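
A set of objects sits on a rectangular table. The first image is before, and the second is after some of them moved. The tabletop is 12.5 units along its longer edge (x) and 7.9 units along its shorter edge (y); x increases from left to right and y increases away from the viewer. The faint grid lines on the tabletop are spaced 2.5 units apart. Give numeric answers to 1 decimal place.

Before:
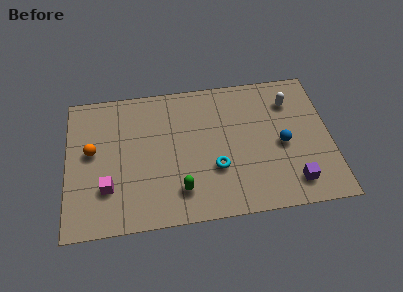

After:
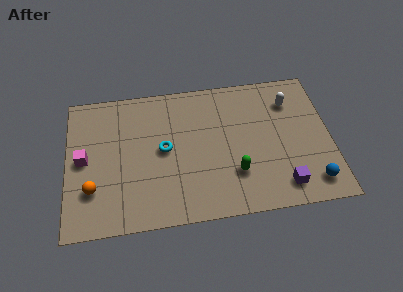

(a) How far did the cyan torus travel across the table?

2.8

From (7.0, 2.7) to (4.6, 4.1), the cyan torus covered √(2.4² + 1.4²) ≈ 2.8 units.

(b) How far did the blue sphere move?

2.6

From (10.2, 3.6) to (11.5, 1.3), the blue sphere covered √(1.3² + 2.3²) ≈ 2.6 units.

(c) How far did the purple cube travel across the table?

0.5

From (10.6, 1.4) to (10.1, 1.3), the purple cube covered √(0.5² + 0.1²) ≈ 0.5 units.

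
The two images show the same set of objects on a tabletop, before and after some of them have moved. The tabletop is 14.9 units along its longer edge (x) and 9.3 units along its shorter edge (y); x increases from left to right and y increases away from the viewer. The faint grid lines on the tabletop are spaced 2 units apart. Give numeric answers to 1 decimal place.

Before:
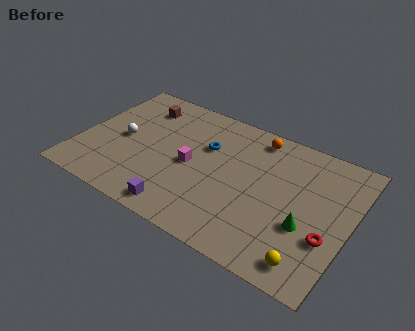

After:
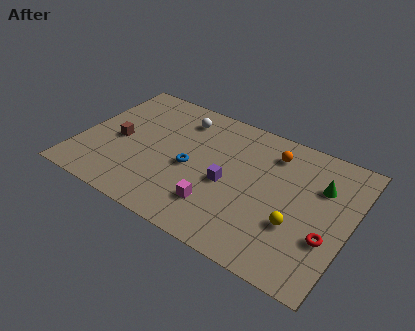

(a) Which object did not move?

the red torus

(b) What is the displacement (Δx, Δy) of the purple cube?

(2.1, 3.0)

From the two frames, the purple cube sits at roughly (6.2, 1.1) before and (8.3, 4.1) after.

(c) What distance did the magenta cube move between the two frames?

2.8

From (6.2, 4.4) to (8.0, 2.3), the magenta cube covered √(1.8² + 2.1²) ≈ 2.8 units.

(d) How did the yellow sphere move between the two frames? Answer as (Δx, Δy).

(-1.0, 1.9)

The yellow sphere started near (13.2, 1.3) and ended near (12.2, 3.2).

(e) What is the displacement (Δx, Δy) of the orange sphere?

(1.0, -0.7)

The orange sphere started near (9.3, 8.1) and ended near (10.3, 7.4).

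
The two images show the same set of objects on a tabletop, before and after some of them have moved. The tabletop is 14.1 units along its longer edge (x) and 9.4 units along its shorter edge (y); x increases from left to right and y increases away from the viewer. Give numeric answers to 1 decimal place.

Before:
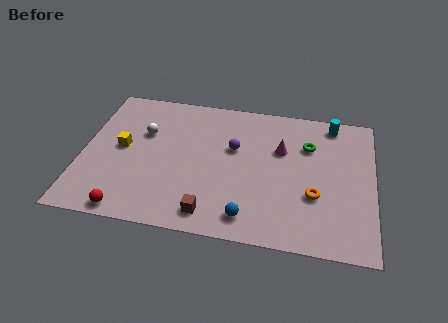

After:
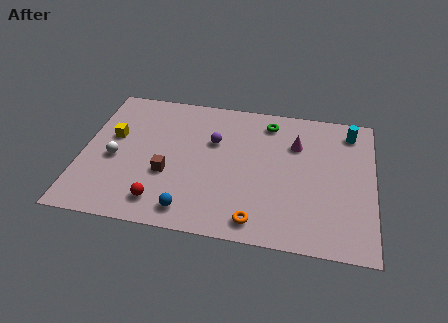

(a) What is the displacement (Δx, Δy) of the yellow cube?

(-0.5, 0.7)

The yellow cube was at about (1.9, 4.9) and moved to about (1.4, 5.6).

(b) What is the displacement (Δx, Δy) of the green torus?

(-2.0, 1.3)

The green torus was at about (10.9, 6.6) and moved to about (8.9, 7.9).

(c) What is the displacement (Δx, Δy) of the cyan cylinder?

(0.9, -0.4)

The cyan cylinder started near (12.0, 8.3) and ended near (12.9, 7.9).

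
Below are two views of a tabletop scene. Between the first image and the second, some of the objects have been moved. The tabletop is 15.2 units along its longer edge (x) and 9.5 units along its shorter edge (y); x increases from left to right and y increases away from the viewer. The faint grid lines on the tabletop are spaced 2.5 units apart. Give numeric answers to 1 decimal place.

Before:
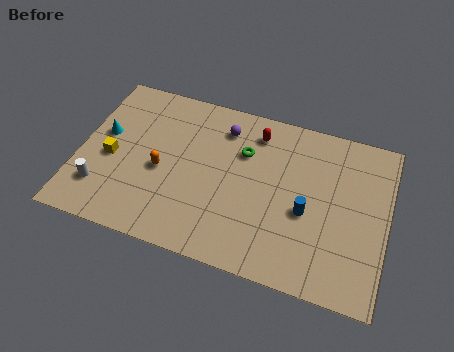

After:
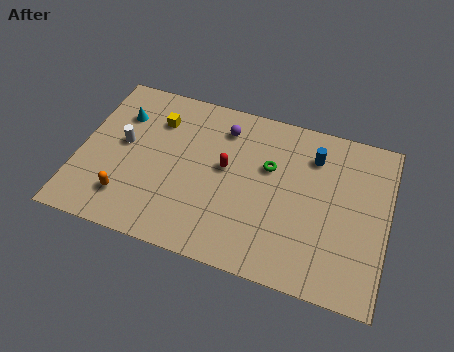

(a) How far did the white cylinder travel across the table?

3.0

The white cylinder was near (1.3, 2.3) before and (2.1, 5.2) after, so it travelled √(0.8² + 2.9²) ≈ 3.0 units.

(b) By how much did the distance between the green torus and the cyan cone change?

+0.6

The distance was about 7.0 in the first image and 7.6 in the second, so they moved 0.6 units further apart.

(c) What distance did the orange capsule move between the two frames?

2.6

The orange capsule moved from about (4.1, 4.2) to (2.6, 2.1), a distance of √(1.5² + 2.1²) ≈ 2.6.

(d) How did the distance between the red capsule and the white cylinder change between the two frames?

-4.0

Before: roughly 9.1 units apart; after: 5.1. That's 4.0 units closer together.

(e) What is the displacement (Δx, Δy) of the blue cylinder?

(0.1, 3.3)

From the two frames, the blue cylinder sits at roughly (11.3, 4.0) before and (11.4, 7.3) after.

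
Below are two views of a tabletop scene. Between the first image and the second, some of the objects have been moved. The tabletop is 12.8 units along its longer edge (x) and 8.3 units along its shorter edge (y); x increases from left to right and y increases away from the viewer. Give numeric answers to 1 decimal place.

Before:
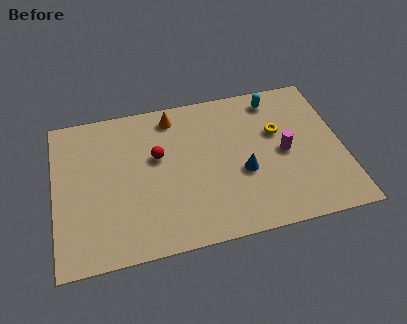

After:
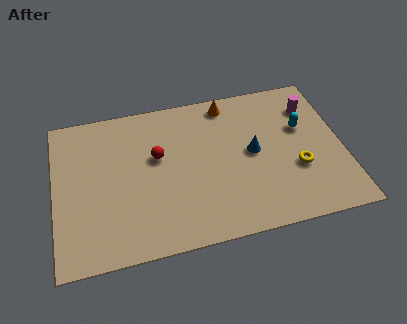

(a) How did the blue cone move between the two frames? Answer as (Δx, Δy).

(0.5, 1.0)

From the two frames, the blue cone sits at roughly (8.3, 3.3) before and (8.8, 4.3) after.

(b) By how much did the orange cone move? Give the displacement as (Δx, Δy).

(2.5, 0.2)

The orange cone started near (5.4, 7.1) and ended near (7.9, 7.3).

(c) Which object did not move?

the red sphere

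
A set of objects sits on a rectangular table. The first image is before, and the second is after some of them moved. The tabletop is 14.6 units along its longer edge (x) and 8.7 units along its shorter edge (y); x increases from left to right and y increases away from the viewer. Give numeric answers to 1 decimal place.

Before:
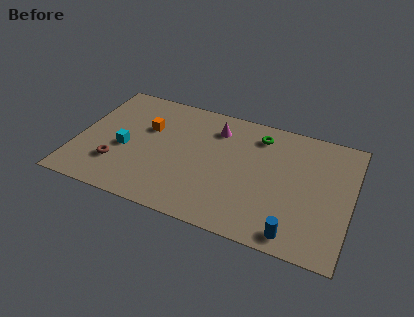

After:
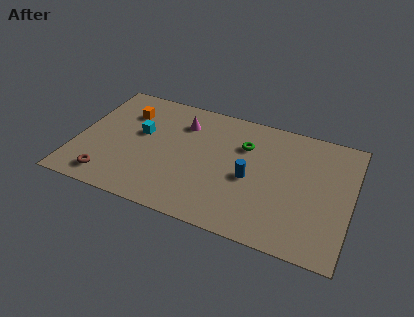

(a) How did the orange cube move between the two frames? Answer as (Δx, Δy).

(-1.2, 0.8)

The orange cube started near (3.6, 5.6) and ended near (2.4, 6.4).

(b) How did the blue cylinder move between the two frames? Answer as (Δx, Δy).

(-2.6, 2.9)

From the two frames, the blue cylinder sits at roughly (11.9, 1.0) before and (9.3, 3.9) after.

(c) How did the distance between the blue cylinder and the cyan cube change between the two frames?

-3.6

They were about 9.7 units apart before and 6.1 after — 3.6 units closer together.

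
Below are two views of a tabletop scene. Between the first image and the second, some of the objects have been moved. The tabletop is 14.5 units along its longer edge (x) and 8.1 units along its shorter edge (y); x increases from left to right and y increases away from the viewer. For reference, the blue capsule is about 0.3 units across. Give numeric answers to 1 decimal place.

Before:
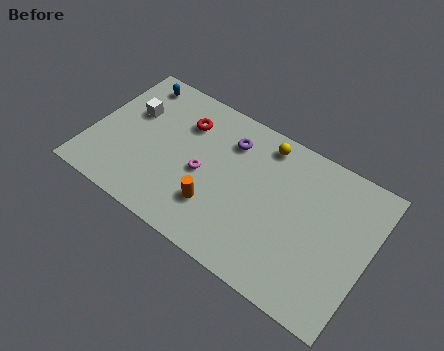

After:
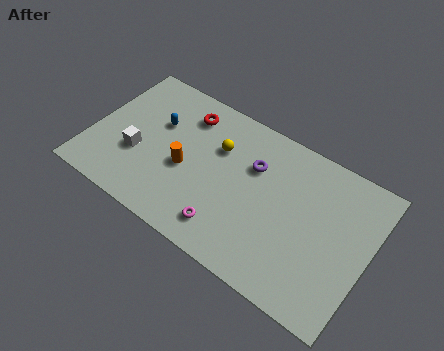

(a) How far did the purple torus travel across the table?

1.6

The purple torus was near (6.9, 6.2) before and (8.3, 5.5) after, so it travelled √(1.4² + 0.7²) ≈ 1.6 units.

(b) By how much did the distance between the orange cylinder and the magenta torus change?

+1.6

They were about 1.7 units apart before and 3.3 after — 1.6 units further apart.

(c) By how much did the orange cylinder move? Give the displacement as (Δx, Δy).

(-1.8, 1.2)

The orange cylinder started near (6.8, 2.3) and ended near (5.0, 3.5).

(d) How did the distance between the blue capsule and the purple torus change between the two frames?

-0.3

The distance was about 5.4 in the first image and 5.1 in the second, so they moved 0.3 units closer together.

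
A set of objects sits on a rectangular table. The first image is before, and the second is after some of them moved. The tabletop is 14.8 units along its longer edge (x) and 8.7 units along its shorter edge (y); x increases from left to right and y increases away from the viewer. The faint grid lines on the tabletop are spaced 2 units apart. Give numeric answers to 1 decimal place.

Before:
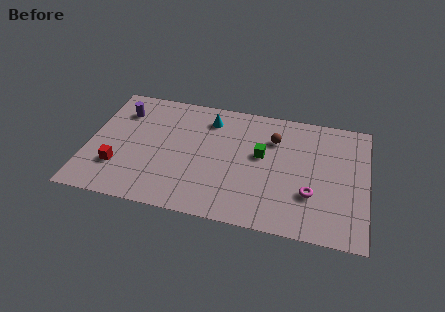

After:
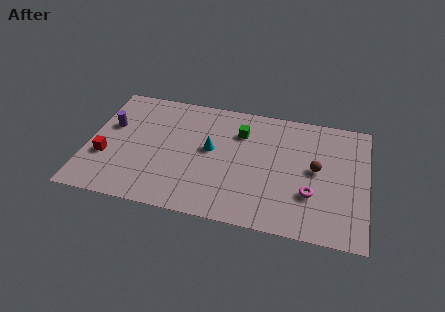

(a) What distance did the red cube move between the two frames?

0.9

The red cube moved from about (1.7, 2.5) to (1.0, 3.1), a distance of √(0.7² + 0.6²) ≈ 0.9.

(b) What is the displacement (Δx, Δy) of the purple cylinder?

(-0.5, -1.2)

The purple cylinder was at about (1.6, 6.6) and moved to about (1.1, 5.4).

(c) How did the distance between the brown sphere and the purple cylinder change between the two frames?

+2.8

The distance was about 8.2 in the first image and 11.0 in the second, so they moved 2.8 units further apart.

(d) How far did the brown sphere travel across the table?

2.9

From (9.8, 6.3) to (12.1, 4.6), the brown sphere covered √(2.3² + 1.7²) ≈ 2.9 units.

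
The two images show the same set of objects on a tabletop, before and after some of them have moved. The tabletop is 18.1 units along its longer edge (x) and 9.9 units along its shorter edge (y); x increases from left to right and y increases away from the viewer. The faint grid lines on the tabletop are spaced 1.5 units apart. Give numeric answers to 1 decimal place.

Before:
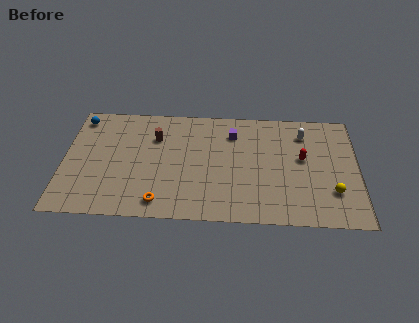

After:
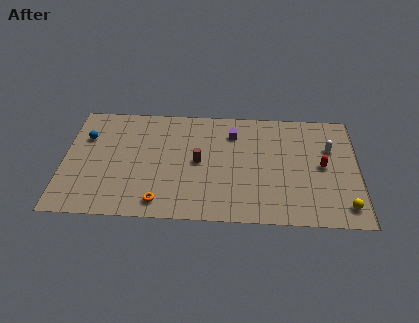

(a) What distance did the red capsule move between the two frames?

1.3

From (14.7, 5.6) to (15.9, 5.0), the red capsule covered √(1.2² + 0.6²) ≈ 1.3 units.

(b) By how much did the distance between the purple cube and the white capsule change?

+1.7

Before: roughly 4.4 units apart; after: 6.1. That's 1.7 units further apart.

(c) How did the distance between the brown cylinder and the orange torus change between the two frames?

-1.3

Before: roughly 5.6 units apart; after: 4.3. That's 1.3 units closer together.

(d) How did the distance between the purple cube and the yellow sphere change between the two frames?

+1.3

They were about 7.8 units apart before and 9.1 after — 1.3 units further apart.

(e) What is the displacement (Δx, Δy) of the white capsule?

(1.6, -1.2)

The white capsule was at about (14.8, 7.8) and moved to about (16.4, 6.6).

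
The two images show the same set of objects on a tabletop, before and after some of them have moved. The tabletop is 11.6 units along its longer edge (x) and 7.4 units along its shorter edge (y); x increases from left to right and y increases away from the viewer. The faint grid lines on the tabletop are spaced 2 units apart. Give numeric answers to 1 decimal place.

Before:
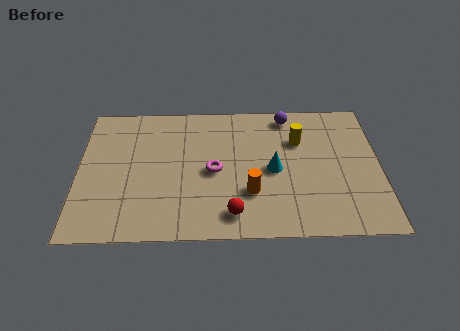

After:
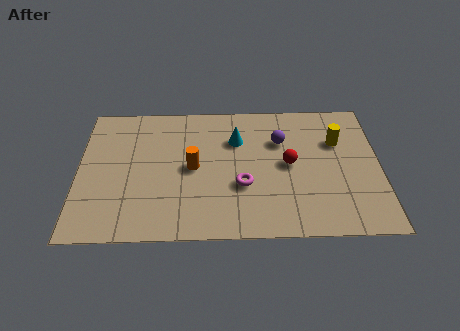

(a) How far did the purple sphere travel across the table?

1.4

From (8.1, 6.5) to (7.8, 5.1), the purple sphere covered √(0.3² + 1.4²) ≈ 1.4 units.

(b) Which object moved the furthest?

the red sphere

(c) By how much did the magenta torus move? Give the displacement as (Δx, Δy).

(1.1, -0.8)

The magenta torus started near (5.2, 3.5) and ended near (6.3, 2.7).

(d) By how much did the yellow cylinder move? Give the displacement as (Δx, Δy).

(1.5, -0.1)

From the two frames, the yellow cylinder sits at roughly (8.5, 5.1) before and (10.0, 5.0) after.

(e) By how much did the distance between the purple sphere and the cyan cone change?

-1.4

Before: roughly 3.1 units apart; after: 1.7. That's 1.4 units closer together.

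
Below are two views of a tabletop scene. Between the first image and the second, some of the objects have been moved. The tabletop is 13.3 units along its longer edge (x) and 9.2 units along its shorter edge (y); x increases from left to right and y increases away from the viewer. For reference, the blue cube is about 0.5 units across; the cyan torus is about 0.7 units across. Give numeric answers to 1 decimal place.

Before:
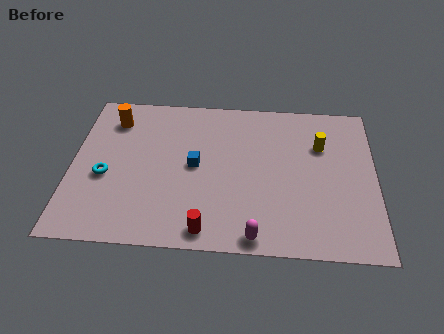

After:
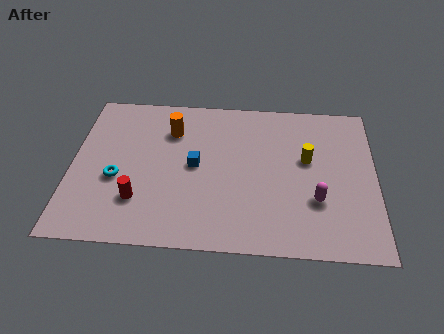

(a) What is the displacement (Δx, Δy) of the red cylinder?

(-3.0, 1.5)

From the two frames, the red cylinder sits at roughly (6.0, 1.0) before and (3.0, 2.5) after.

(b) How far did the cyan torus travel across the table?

0.5

From (1.5, 3.8) to (2.0, 3.7), the cyan torus covered √(0.5² + 0.1²) ≈ 0.5 units.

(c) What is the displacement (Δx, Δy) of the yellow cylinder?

(-0.6, -0.9)

The yellow cylinder started near (10.9, 6.3) and ended near (10.3, 5.4).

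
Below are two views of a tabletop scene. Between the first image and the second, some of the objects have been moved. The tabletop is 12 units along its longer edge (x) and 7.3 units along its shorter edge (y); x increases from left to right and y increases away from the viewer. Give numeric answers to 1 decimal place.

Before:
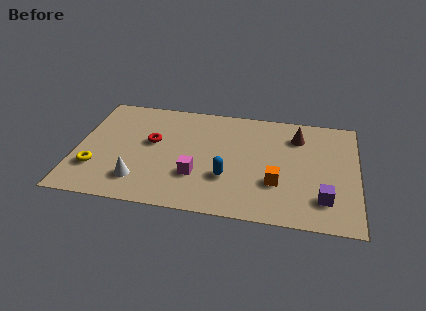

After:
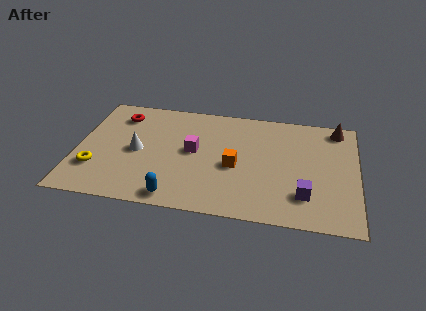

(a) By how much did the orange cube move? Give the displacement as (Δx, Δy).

(-1.8, 0.8)

The orange cube started near (8.6, 2.4) and ended near (6.8, 3.2).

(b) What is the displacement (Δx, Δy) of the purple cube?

(-0.8, 0.1)

The purple cube started near (10.6, 1.7) and ended near (9.8, 1.8).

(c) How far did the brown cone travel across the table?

1.9

The brown cone was near (9.4, 5.6) before and (11.1, 6.4) after, so it travelled √(1.7² + 0.8²) ≈ 1.9 units.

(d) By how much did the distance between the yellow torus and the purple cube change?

-0.8

Before: roughly 9.7 units apart; after: 8.9. That's 0.8 units closer together.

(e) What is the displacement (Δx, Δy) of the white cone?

(-0.2, 1.9)

The white cone was at about (2.8, 1.6) and moved to about (2.6, 3.5).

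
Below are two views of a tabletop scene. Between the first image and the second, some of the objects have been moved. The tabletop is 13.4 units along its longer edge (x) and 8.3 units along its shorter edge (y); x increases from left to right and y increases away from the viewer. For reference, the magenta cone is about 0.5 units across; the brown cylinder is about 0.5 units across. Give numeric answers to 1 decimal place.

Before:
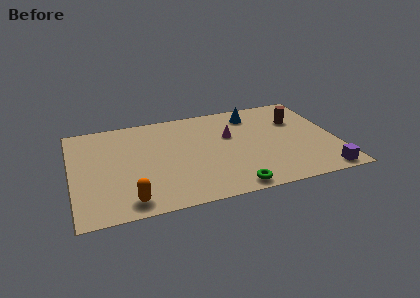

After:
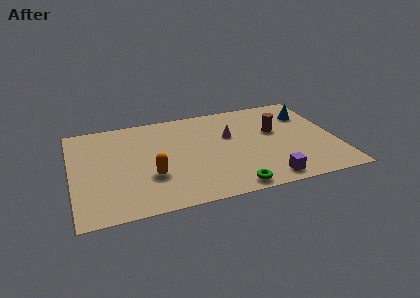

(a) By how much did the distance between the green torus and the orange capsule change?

-0.7

The distance was about 5.1 in the first image and 4.4 in the second, so they moved 0.7 units closer together.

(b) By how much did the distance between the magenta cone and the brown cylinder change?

-1.2

They were about 3.5 units apart before and 2.3 after — 1.2 units closer together.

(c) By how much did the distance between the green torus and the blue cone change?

+0.7

Before: roughly 6.2 units apart; after: 6.9. That's 0.7 units further apart.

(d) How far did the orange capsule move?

2.1

The orange capsule was near (2.7, 1.1) before and (3.9, 2.8) after, so it travelled √(1.2² + 1.7²) ≈ 2.1 units.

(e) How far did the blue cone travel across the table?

2.9

From (9.4, 6.8) to (12.2, 6.1), the blue cone covered √(2.8² + 0.7²) ≈ 2.9 units.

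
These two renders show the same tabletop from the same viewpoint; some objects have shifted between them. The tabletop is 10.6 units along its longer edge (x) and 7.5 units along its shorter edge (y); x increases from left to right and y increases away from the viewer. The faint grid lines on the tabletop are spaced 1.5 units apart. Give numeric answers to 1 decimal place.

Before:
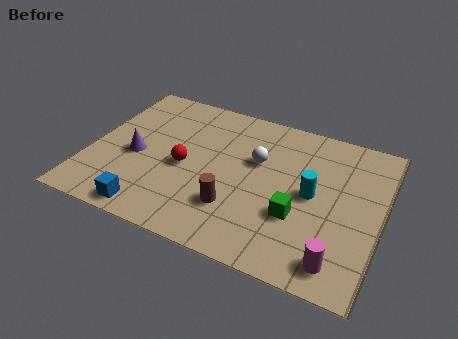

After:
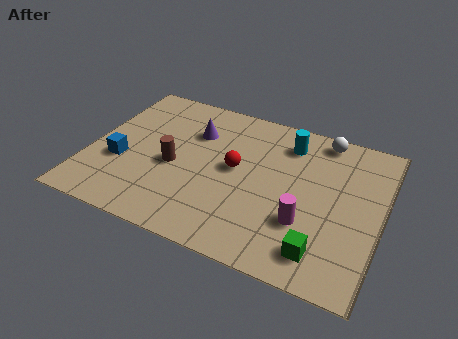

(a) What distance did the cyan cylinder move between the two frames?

2.5

The cyan cylinder moved from about (8.1, 3.8) to (7.0, 6.0), a distance of √(1.1² + 2.2²) ≈ 2.5.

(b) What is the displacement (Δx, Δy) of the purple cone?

(1.9, 2.0)

From the two frames, the purple cone sits at roughly (1.7, 3.3) before and (3.6, 5.3) after.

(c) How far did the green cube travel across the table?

1.6

The green cube moved from about (7.7, 2.6) to (8.7, 1.3), a distance of √(1.0² + 1.3²) ≈ 1.6.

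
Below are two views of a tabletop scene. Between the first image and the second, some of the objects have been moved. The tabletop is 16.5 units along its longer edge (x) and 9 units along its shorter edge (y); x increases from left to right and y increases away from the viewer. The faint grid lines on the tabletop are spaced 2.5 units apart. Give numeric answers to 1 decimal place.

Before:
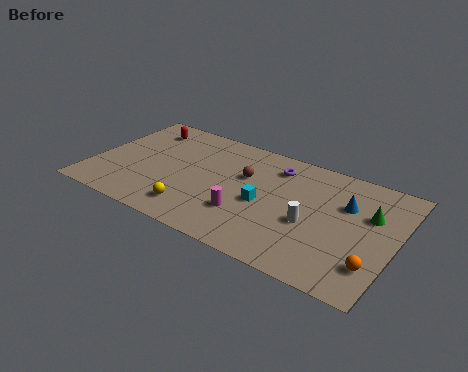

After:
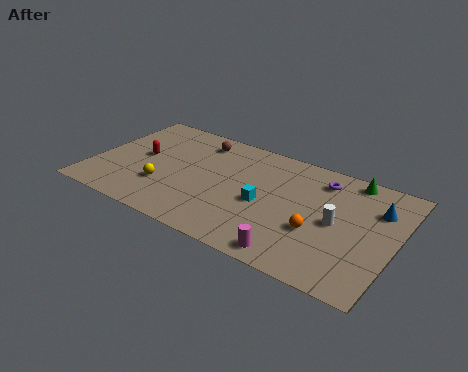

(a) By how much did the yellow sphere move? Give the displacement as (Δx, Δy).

(-1.9, 1.1)

The yellow sphere was at about (6.0, 1.7) and moved to about (4.1, 2.8).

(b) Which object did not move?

the cyan cube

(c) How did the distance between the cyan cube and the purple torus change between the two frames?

+1.1

Before: roughly 3.2 units apart; after: 4.3. That's 1.1 units further apart.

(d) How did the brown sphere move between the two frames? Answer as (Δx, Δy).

(-2.9, 1.8)

The brown sphere started near (8.2, 5.7) and ended near (5.3, 7.5).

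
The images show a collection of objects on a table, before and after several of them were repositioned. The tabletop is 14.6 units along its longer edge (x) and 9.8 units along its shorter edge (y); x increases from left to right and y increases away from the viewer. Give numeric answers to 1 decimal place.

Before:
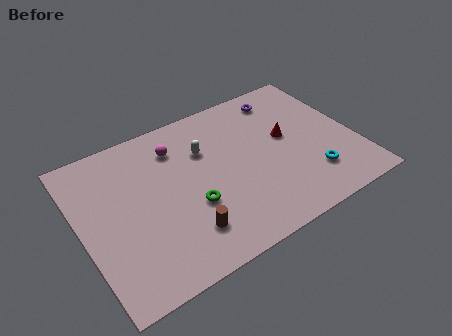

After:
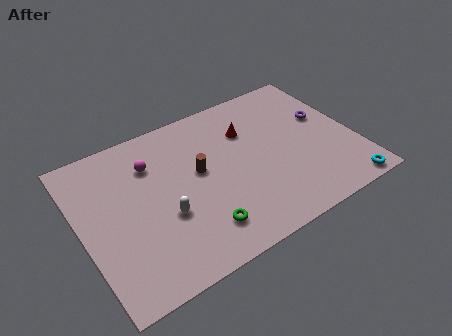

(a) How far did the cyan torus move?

2.2

The cyan torus moved from about (11.9, 2.4) to (13.4, 0.8), a distance of √(1.5² + 1.6²) ≈ 2.2.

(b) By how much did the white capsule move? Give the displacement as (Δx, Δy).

(-2.6, -3.0)

From the two frames, the white capsule sits at roughly (6.8, 6.7) before and (4.2, 3.7) after.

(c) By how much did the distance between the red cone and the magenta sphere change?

-0.9

The distance was about 6.1 in the first image and 5.2 in the second, so they moved 0.9 units closer together.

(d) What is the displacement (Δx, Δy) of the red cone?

(-1.9, 1.4)

The red cone started near (11.1, 5.5) and ended near (9.2, 6.9).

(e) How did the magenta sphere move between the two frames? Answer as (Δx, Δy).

(-1.4, -0.4)

The magenta sphere started near (5.4, 7.6) and ended near (4.0, 7.2).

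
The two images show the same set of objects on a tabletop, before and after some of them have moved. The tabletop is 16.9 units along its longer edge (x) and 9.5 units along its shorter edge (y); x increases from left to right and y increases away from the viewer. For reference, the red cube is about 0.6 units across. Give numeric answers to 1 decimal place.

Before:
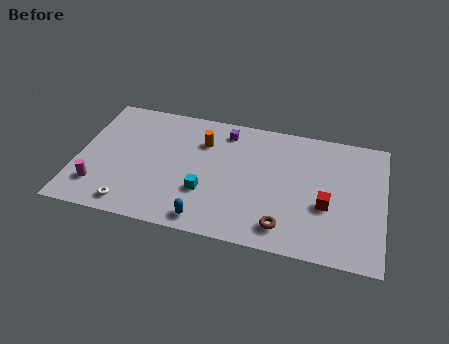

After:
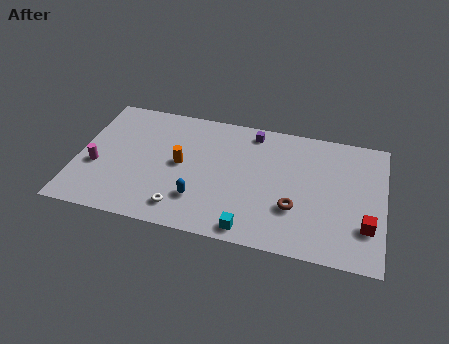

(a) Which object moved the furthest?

the cyan cube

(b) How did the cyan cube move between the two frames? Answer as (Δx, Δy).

(2.6, -2.1)

The cyan cube was at about (7.2, 3.1) and moved to about (9.8, 1.0).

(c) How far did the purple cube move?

1.5

The purple cube moved from about (8.0, 8.0) to (9.5, 8.3), a distance of √(1.5² + 0.3²) ≈ 1.5.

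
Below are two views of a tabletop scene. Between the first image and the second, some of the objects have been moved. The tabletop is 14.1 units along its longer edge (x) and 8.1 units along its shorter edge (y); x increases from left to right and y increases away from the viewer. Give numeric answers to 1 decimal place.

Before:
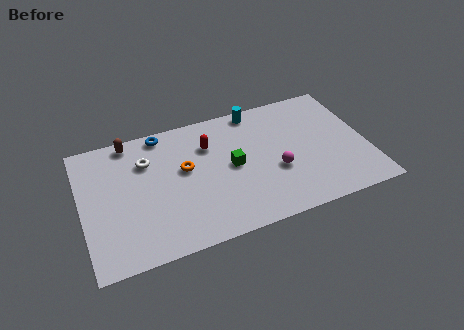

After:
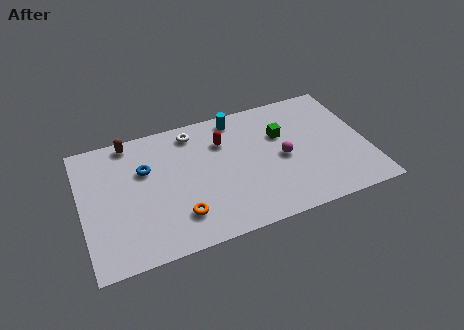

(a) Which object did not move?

the brown capsule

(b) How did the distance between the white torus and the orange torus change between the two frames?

+3.0

The distance was about 2.1 in the first image and 5.1 in the second, so they moved 3.0 units further apart.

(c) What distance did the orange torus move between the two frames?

2.8

From (5.1, 4.7) to (4.6, 1.9), the orange torus covered √(0.5² + 2.8²) ≈ 2.8 units.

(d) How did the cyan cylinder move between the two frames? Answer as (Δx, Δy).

(-1.0, -0.2)

The cyan cylinder was at about (8.9, 7.3) and moved to about (7.9, 7.1).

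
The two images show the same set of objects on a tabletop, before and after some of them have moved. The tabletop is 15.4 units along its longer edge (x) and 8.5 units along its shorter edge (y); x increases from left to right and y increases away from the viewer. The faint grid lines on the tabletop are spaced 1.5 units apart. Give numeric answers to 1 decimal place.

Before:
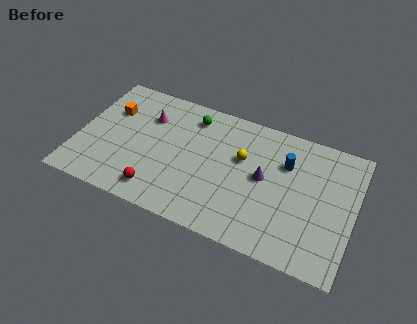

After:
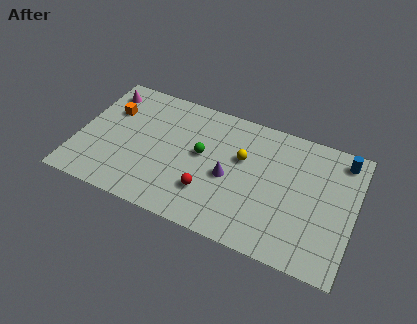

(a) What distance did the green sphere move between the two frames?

2.4

From (6.1, 7.0) to (6.9, 4.7), the green sphere covered √(0.8² + 2.3²) ≈ 2.4 units.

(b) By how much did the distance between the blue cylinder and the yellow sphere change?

+3.3

Before: roughly 2.5 units apart; after: 5.8. That's 3.3 units further apart.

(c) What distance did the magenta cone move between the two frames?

2.8

From (3.7, 6.1) to (1.1, 7.0), the magenta cone covered √(2.6² + 0.9²) ≈ 2.8 units.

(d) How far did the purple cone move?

2.0

From (10.4, 4.5) to (8.5, 3.8), the purple cone covered √(1.9² + 0.7²) ≈ 2.0 units.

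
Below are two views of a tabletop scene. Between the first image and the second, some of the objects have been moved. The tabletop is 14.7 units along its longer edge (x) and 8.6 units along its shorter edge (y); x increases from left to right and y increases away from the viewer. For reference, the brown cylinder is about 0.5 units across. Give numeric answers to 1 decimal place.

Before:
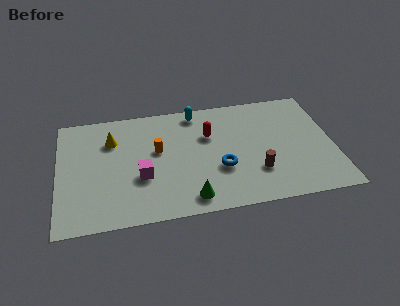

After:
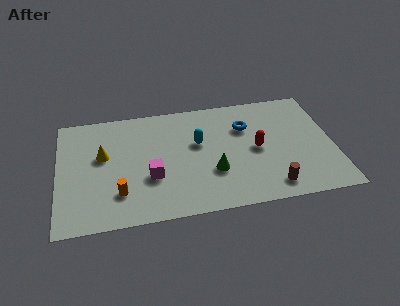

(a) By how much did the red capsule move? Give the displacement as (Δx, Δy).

(2.5, -1.5)

The red capsule started near (8.1, 5.7) and ended near (10.6, 4.2).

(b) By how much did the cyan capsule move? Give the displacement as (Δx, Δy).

(0.0, -2.4)

The cyan capsule started near (7.5, 7.6) and ended near (7.5, 5.2).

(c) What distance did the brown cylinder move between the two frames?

1.4

From (10.5, 2.5) to (11.2, 1.3), the brown cylinder covered √(0.7² + 1.2²) ≈ 1.4 units.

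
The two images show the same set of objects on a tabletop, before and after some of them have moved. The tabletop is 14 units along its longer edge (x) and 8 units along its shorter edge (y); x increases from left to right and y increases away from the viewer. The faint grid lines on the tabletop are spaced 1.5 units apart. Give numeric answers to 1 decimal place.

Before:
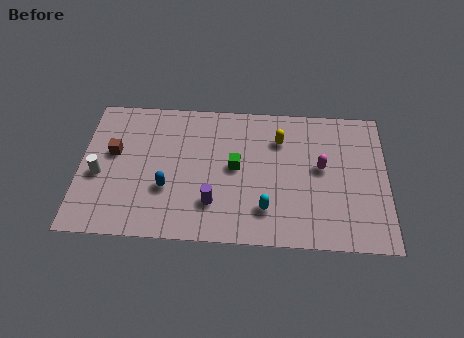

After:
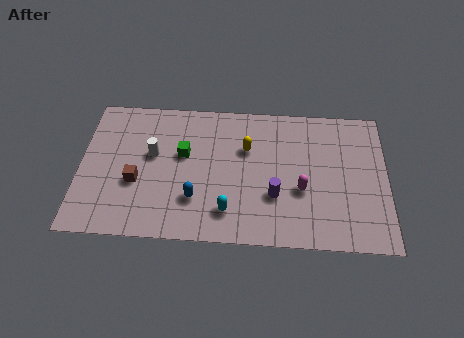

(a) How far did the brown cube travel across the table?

1.9

The brown cube was near (1.5, 4.7) before and (2.6, 3.1) after, so it travelled √(1.1² + 1.6²) ≈ 1.9 units.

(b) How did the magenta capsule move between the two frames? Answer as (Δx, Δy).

(-0.9, -1.3)

The magenta capsule started near (11.0, 4.4) and ended near (10.1, 3.1).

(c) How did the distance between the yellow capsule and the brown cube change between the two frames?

-2.2

The distance was about 7.7 in the first image and 5.5 in the second, so they moved 2.2 units closer together.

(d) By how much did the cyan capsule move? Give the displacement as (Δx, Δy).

(-1.7, -0.2)

From the two frames, the cyan capsule sits at roughly (8.5, 1.9) before and (6.8, 1.7) after.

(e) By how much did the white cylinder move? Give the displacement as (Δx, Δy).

(2.4, 1.3)

From the two frames, the white cylinder sits at roughly (0.9, 3.4) before and (3.3, 4.7) after.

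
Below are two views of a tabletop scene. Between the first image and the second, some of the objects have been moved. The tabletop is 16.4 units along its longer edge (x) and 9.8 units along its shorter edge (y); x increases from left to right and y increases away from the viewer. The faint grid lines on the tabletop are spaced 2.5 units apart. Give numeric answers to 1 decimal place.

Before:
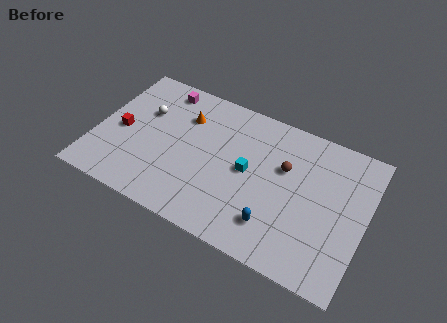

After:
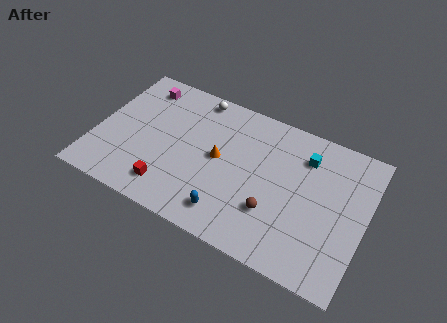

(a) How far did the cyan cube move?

4.1

From (9.3, 5.0) to (12.5, 7.5), the cyan cube covered √(3.2² + 2.5²) ≈ 4.1 units.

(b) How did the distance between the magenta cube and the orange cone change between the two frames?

+4.0

They were about 2.1 units apart before and 6.1 after — 4.0 units further apart.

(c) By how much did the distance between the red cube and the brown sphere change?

-3.7

The distance was about 10.0 in the first image and 6.3 in the second, so they moved 3.7 units closer together.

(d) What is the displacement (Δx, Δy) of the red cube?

(3.4, -2.7)

The red cube was at about (1.5, 4.5) and moved to about (4.9, 1.8).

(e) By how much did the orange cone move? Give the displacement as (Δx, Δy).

(2.4, -2.0)

The orange cone was at about (5.1, 7.1) and moved to about (7.5, 5.1).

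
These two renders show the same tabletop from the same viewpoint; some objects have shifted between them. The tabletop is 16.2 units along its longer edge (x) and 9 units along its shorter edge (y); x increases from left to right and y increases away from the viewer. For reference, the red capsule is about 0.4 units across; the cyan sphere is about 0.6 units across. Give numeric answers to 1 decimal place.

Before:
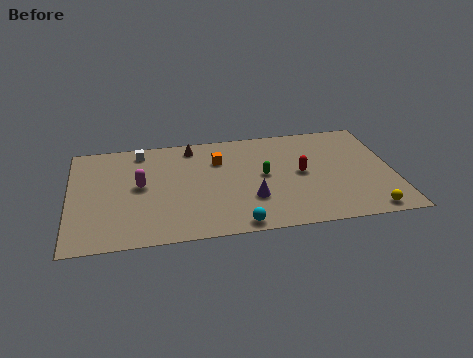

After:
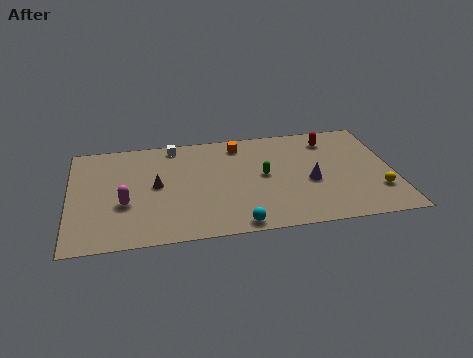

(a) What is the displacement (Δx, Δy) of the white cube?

(1.7, 0.2)

From the two frames, the white cube sits at roughly (3.6, 7.8) before and (5.3, 8.0) after.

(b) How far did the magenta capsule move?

1.6

The magenta capsule was near (3.5, 4.8) before and (2.7, 3.4) after, so it travelled √(0.8² + 1.4²) ≈ 1.6 units.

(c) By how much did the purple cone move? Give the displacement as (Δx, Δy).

(3.0, 1.0)

From the two frames, the purple cone sits at roughly (9.0, 2.8) before and (12.0, 3.8) after.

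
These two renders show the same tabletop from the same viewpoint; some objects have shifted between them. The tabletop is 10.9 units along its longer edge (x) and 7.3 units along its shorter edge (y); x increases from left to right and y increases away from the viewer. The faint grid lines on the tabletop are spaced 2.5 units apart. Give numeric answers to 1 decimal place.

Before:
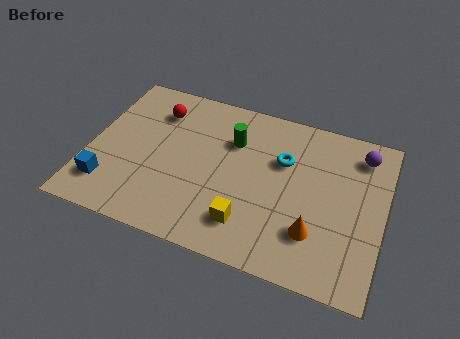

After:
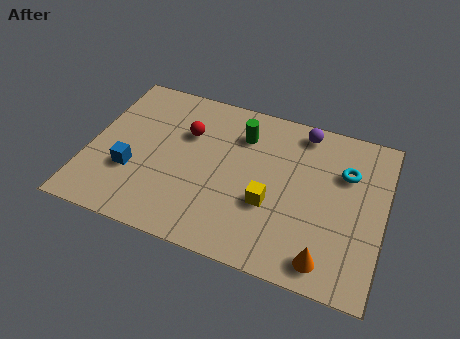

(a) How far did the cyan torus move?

2.3

The cyan torus was near (7.1, 4.8) before and (9.4, 5.0) after, so it travelled √(2.3² + 0.2²) ≈ 2.3 units.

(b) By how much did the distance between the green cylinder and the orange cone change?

+1.2

The distance was about 4.5 in the first image and 5.7 in the second, so they moved 1.2 units further apart.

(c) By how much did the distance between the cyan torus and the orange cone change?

+0.9

Before: roughly 3.1 units apart; after: 4.0. That's 0.9 units further apart.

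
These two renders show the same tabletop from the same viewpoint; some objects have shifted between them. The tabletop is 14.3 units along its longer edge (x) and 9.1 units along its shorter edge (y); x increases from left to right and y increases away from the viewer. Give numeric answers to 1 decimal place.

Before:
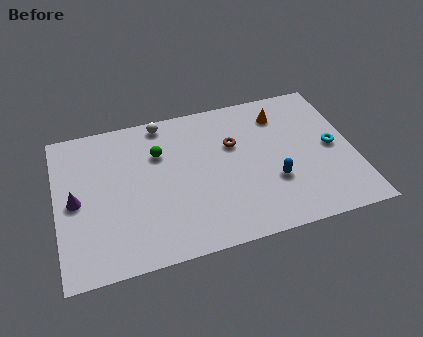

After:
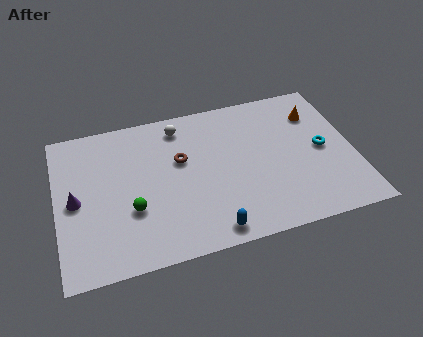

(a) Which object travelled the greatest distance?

the blue capsule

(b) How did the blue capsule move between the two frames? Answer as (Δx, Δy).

(-3.2, -2.1)

The blue capsule started near (10.3, 3.1) and ended near (7.1, 1.0).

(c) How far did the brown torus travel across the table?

2.6

The brown torus was near (8.6, 5.9) before and (6.0, 5.6) after, so it travelled √(2.6² + 0.3²) ≈ 2.6 units.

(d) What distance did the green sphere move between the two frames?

3.4

From (5.0, 6.3) to (3.5, 3.2), the green sphere covered √(1.5² + 3.1²) ≈ 3.4 units.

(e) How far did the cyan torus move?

0.5

The cyan torus moved from about (13.3, 4.5) to (12.8, 4.5), a distance of √(0.5² + 0.0²) ≈ 0.5.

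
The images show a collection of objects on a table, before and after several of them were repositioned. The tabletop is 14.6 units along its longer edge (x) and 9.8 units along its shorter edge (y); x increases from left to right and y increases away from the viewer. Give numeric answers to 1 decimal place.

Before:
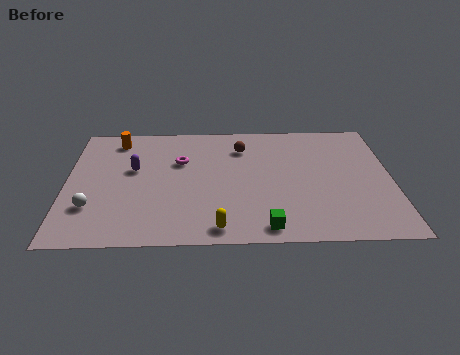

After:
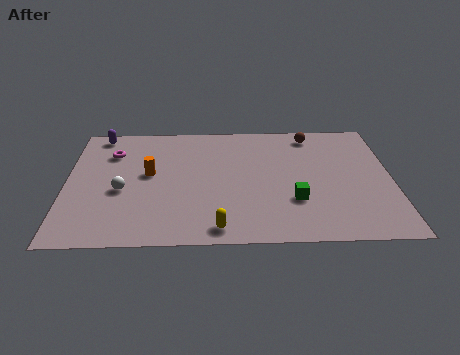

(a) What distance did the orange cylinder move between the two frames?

3.3

From (2.2, 8.3) to (3.7, 5.4), the orange cylinder covered √(1.5² + 2.9²) ≈ 3.3 units.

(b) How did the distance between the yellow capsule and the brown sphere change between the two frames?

+2.1

Before: roughly 6.5 units apart; after: 8.6. That's 2.1 units further apart.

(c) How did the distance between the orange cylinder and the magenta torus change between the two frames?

-1.0

Before: roughly 3.5 units apart; after: 2.5. That's 1.0 units closer together.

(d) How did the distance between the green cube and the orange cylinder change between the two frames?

-2.9

Before: roughly 9.8 units apart; after: 6.9. That's 2.9 units closer together.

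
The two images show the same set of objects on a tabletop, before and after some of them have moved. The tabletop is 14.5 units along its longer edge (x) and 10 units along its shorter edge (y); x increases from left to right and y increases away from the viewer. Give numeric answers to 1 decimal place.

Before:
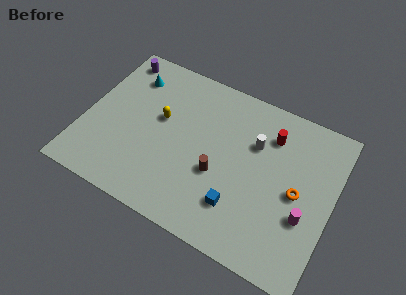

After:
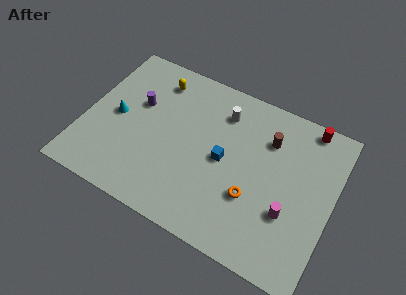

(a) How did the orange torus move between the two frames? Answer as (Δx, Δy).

(-2.4, -1.4)

From the two frames, the orange torus sits at roughly (12.5, 4.8) before and (10.1, 3.4) after.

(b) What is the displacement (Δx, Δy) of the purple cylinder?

(1.7, -2.5)

The purple cylinder was at about (1.2, 8.7) and moved to about (2.9, 6.2).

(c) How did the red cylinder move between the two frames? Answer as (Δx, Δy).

(2.0, 1.5)

The red cylinder was at about (10.6, 7.6) and moved to about (12.6, 9.1).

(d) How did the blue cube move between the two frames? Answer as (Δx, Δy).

(-1.2, 2.4)

The blue cube was at about (9.4, 2.5) and moved to about (8.2, 4.9).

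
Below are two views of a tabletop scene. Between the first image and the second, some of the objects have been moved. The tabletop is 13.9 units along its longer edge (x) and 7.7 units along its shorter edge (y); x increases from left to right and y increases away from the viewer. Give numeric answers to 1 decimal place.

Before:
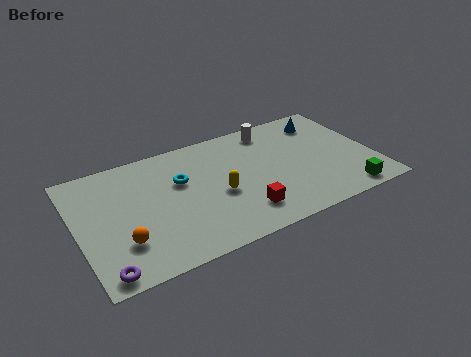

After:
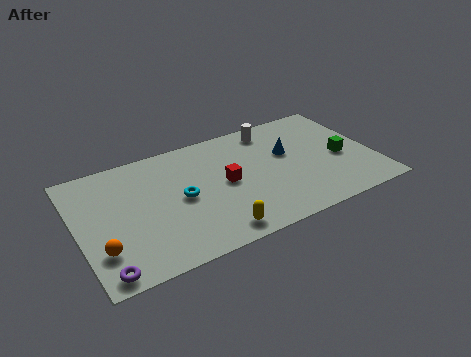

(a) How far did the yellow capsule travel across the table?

2.4

The yellow capsule was near (6.5, 3.3) before and (6.0, 1.0) after, so it travelled √(0.5² + 2.3²) ≈ 2.4 units.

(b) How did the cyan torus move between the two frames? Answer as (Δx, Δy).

(-0.1, -1.1)

The cyan torus started near (4.9, 4.9) and ended near (4.8, 3.8).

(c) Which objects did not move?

the white cylinder and the purple torus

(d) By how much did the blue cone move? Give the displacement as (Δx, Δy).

(-2.0, -1.5)

The blue cone was at about (12.0, 6.2) and moved to about (10.0, 4.7).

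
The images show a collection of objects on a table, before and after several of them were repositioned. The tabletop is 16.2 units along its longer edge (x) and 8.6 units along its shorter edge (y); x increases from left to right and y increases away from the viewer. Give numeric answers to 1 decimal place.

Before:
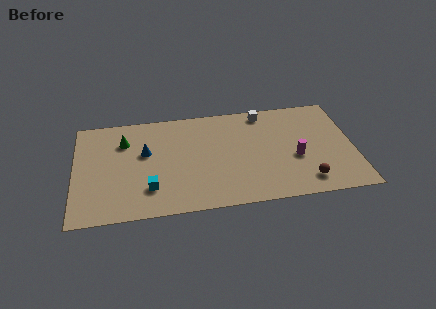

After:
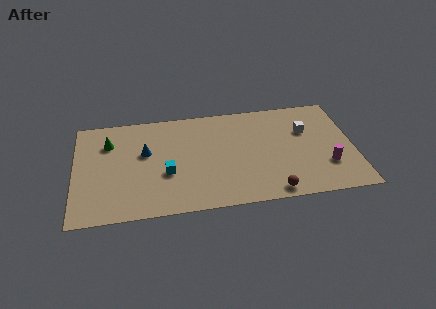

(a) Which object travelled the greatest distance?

the white cube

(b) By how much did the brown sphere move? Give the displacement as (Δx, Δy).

(-2.0, -0.6)

The brown sphere was at about (13.3, 1.5) and moved to about (11.3, 0.9).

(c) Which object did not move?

the blue cone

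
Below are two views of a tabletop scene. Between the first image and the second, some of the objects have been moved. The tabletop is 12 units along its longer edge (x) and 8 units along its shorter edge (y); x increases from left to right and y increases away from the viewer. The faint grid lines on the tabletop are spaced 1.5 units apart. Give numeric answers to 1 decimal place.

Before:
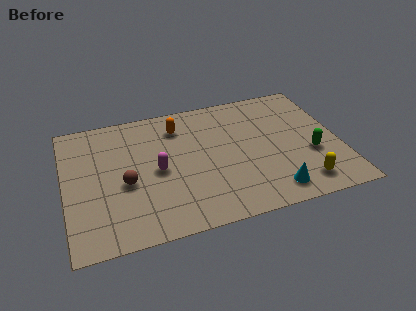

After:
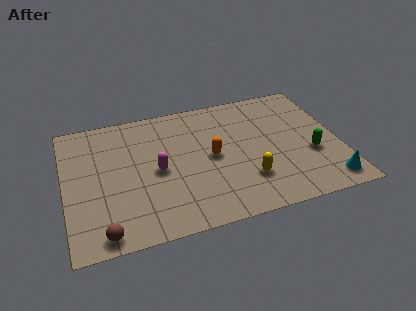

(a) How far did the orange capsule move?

2.6

The orange capsule moved from about (5.1, 6.3) to (6.4, 4.0), a distance of √(1.3² + 2.3²) ≈ 2.6.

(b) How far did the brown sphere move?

2.8

The brown sphere was near (2.6, 3.4) before and (1.5, 0.8) after, so it travelled √(1.1² + 2.6²) ≈ 2.8 units.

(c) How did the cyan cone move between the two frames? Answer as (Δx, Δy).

(2.4, -0.1)

From the two frames, the cyan cone sits at roughly (8.8, 1.2) before and (11.2, 1.1) after.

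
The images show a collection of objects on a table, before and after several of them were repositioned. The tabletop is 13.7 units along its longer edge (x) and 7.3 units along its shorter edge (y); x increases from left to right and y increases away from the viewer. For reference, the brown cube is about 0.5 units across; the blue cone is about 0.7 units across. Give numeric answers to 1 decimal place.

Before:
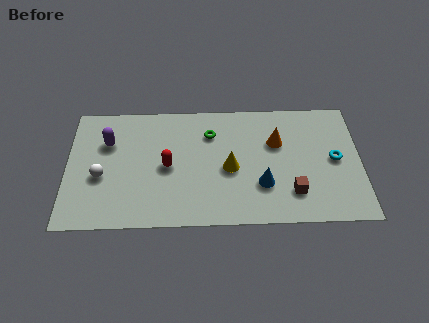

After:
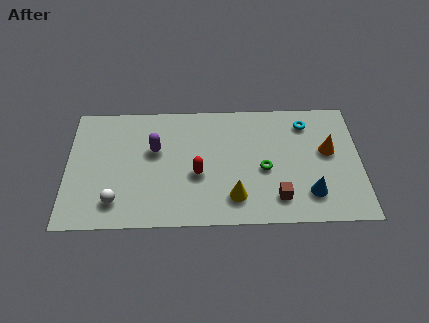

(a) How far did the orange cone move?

2.5

The orange cone moved from about (9.8, 4.8) to (12.2, 4.2), a distance of √(2.4² + 0.6²) ≈ 2.5.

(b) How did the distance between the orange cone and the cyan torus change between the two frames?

-0.9

They were about 2.9 units apart before and 2.0 after — 0.9 units closer together.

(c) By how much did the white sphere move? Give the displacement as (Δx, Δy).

(0.7, -1.5)

From the two frames, the white sphere sits at roughly (1.6, 3.0) before and (2.3, 1.5) after.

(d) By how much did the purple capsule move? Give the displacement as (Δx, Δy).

(2.2, -0.5)

The purple capsule was at about (1.9, 5.0) and moved to about (4.1, 4.5).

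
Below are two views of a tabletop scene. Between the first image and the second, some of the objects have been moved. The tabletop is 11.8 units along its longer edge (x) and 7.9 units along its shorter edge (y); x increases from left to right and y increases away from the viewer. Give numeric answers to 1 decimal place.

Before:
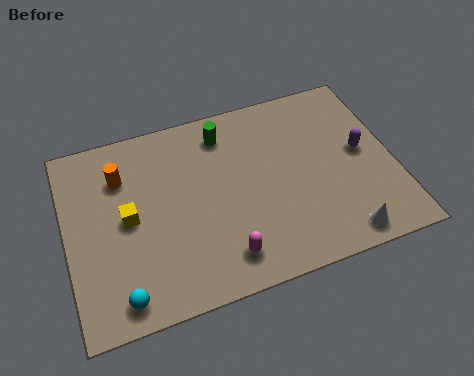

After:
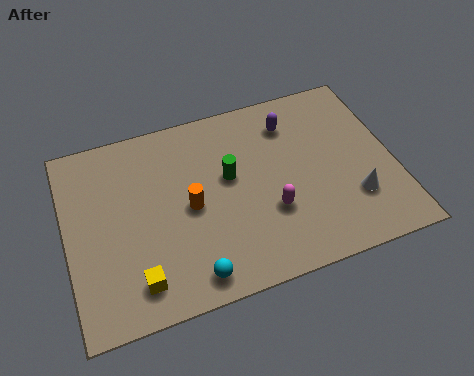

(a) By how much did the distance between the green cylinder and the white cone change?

-1.8

The distance was about 6.7 in the first image and 4.9 in the second, so they moved 1.8 units closer together.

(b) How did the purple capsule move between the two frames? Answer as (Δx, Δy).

(-2.4, 2.0)

The purple capsule started near (10.7, 4.2) and ended near (8.3, 6.2).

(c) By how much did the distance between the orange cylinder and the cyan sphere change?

-2.0

They were about 4.8 units apart before and 2.8 after — 2.0 units closer together.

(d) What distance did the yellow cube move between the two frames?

2.6

The yellow cube was near (2.2, 4.0) before and (2.3, 1.4) after, so it travelled √(0.1² + 2.6²) ≈ 2.6 units.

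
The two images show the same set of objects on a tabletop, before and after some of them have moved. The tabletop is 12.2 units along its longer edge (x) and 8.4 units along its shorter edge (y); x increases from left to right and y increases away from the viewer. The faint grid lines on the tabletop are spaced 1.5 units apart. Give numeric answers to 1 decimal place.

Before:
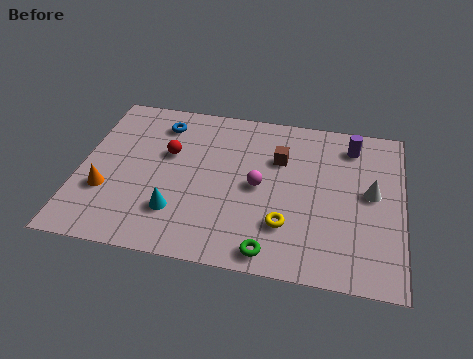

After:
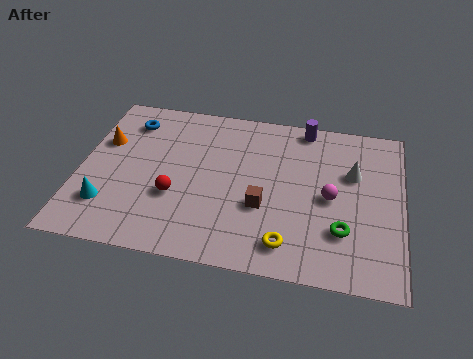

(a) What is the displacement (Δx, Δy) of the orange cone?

(-0.3, 2.6)

The orange cone started near (1.1, 2.8) and ended near (0.8, 5.4).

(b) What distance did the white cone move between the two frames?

1.1

The white cone moved from about (11.0, 4.5) to (10.3, 5.4), a distance of √(0.7² + 0.9²) ≈ 1.1.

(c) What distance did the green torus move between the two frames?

3.0

The green torus was near (7.4, 0.9) before and (10.0, 2.4) after, so it travelled √(2.6² + 1.5²) ≈ 3.0 units.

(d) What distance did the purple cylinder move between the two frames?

1.9

The purple cylinder moved from about (10.2, 6.9) to (8.4, 7.6), a distance of √(1.8² + 0.7²) ≈ 1.9.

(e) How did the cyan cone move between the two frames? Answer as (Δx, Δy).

(-2.6, -0.1)

The cyan cone started near (3.8, 2.2) and ended near (1.2, 2.1).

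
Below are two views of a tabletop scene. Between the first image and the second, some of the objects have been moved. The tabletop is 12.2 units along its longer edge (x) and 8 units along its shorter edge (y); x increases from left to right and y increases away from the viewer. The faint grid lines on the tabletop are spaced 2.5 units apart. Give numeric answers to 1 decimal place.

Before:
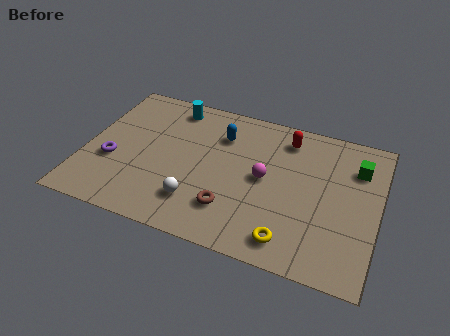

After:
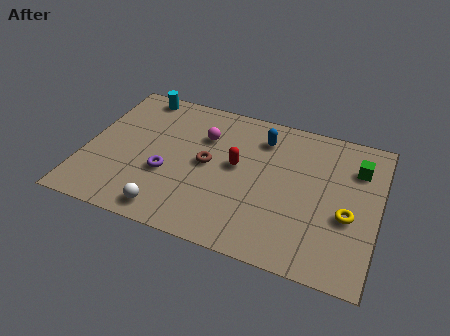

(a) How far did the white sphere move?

1.4

The white sphere moved from about (4.9, 1.9) to (3.8, 1.0), a distance of √(1.1² + 0.9²) ≈ 1.4.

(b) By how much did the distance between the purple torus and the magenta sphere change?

-3.5

Before: roughly 6.4 units apart; after: 2.9. That's 3.5 units closer together.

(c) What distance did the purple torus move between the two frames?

2.3

The purple torus was near (1.2, 3.0) before and (3.5, 3.0) after, so it travelled √(2.3² + 0.0²) ≈ 2.3 units.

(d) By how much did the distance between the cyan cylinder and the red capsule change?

+0.4

They were about 4.9 units apart before and 5.3 after — 0.4 units further apart.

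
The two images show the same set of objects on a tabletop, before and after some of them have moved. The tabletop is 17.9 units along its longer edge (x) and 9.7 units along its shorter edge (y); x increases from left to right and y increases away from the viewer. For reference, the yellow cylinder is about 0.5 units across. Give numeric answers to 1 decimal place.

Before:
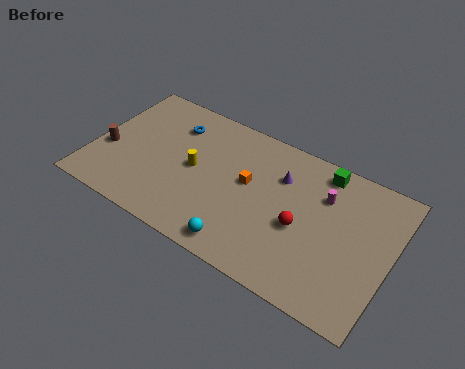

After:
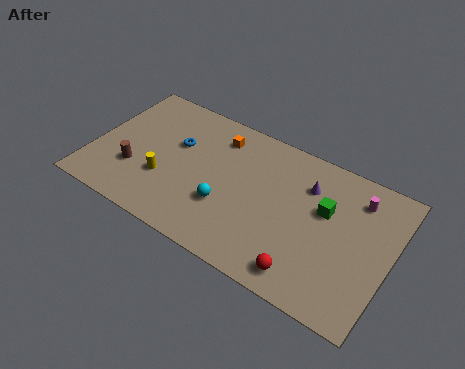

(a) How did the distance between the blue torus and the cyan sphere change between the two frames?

-3.6

The distance was about 8.1 in the first image and 4.5 in the second, so they moved 3.6 units closer together.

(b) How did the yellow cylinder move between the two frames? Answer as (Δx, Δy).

(-1.6, -1.6)

The yellow cylinder was at about (6.1, 4.9) and moved to about (4.5, 3.3).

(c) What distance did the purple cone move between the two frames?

1.6

The purple cone was near (11.1, 6.9) before and (12.7, 7.1) after, so it travelled √(1.6² + 0.2²) ≈ 1.6 units.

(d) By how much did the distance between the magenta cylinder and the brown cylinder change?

+0.5

The distance was about 13.2 in the first image and 13.7 in the second, so they moved 0.5 units further apart.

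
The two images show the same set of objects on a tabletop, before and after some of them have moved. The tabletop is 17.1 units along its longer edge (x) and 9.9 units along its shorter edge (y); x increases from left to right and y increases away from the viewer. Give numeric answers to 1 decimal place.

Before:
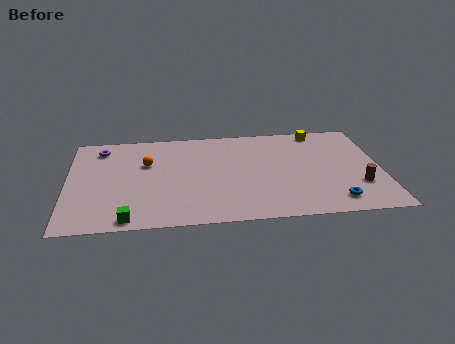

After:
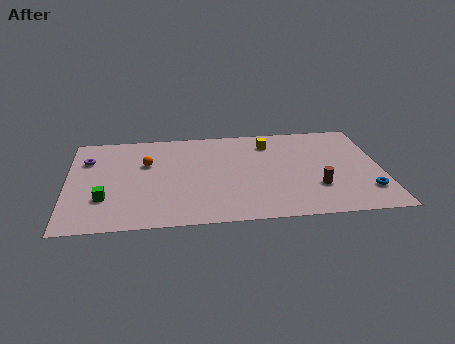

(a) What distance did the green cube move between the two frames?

2.5

The green cube moved from about (3.3, 0.9) to (2.0, 3.0), a distance of √(1.3² + 2.1²) ≈ 2.5.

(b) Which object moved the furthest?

the yellow cube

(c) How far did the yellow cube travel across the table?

3.0

From (13.9, 8.9) to (11.1, 7.9), the yellow cube covered √(2.8² + 1.0²) ≈ 3.0 units.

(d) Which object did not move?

the orange sphere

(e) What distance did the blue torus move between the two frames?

2.0

The blue torus was near (14.4, 1.6) before and (16.2, 2.4) after, so it travelled √(1.8² + 0.8²) ≈ 2.0 units.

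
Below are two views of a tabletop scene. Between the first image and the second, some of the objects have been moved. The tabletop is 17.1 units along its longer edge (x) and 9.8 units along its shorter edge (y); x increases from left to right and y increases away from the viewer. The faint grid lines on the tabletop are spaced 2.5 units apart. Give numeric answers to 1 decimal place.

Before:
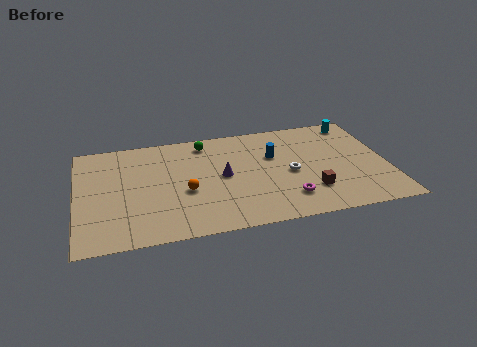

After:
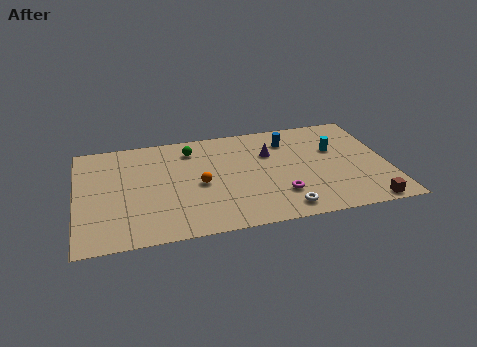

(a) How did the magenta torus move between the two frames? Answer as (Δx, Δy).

(-0.4, 0.4)

The magenta torus was at about (11.4, 2.2) and moved to about (11.0, 2.6).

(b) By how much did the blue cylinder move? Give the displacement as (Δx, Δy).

(0.9, 1.3)

The blue cylinder was at about (10.9, 6.3) and moved to about (11.8, 7.6).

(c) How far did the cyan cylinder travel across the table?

2.8

From (15.7, 8.6) to (14.3, 6.2), the cyan cylinder covered √(1.4² + 2.4²) ≈ 2.8 units.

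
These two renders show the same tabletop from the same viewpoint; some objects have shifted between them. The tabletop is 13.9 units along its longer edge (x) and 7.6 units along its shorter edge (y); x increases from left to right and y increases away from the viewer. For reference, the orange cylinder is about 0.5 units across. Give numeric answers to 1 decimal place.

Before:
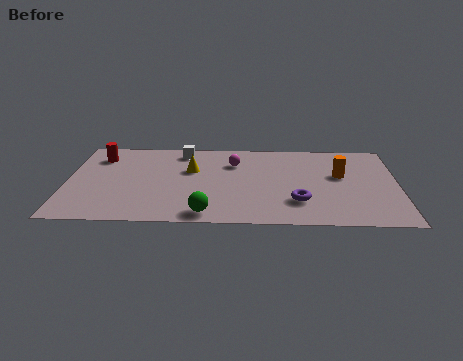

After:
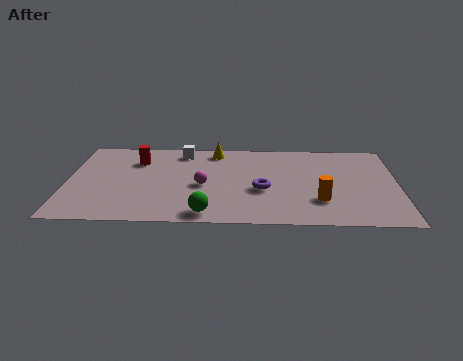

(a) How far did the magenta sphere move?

2.5

From (7.0, 5.5) to (5.7, 3.4), the magenta sphere covered √(1.3² + 2.1²) ≈ 2.5 units.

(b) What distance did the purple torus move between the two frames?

1.8

From (9.7, 2.1) to (8.2, 3.1), the purple torus covered √(1.5² + 1.0²) ≈ 1.8 units.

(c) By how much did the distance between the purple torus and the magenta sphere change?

-1.8

They were about 4.3 units apart before and 2.5 after — 1.8 units closer together.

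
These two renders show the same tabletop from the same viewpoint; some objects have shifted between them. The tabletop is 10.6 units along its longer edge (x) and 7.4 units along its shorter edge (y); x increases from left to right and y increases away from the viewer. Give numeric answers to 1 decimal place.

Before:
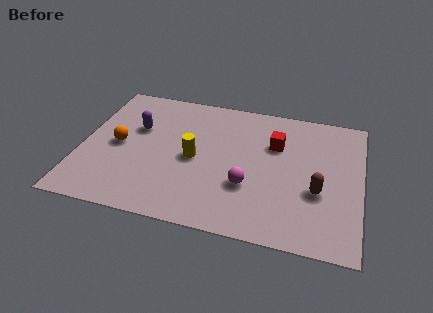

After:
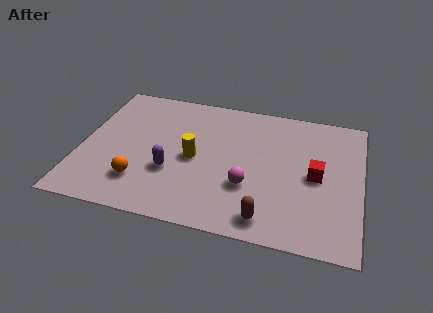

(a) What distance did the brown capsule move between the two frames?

2.5

From (9.0, 2.8) to (7.2, 1.0), the brown capsule covered √(1.8² + 1.8²) ≈ 2.5 units.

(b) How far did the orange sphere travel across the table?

2.1

From (1.4, 3.6) to (2.4, 1.8), the orange sphere covered √(1.0² + 1.8²) ≈ 2.1 units.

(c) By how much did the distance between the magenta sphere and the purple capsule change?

-2.0

They were about 4.9 units apart before and 2.9 after — 2.0 units closer together.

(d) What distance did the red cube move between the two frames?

2.1

The red cube was near (7.3, 5.0) before and (8.9, 3.6) after, so it travelled √(1.6² + 1.4²) ≈ 2.1 units.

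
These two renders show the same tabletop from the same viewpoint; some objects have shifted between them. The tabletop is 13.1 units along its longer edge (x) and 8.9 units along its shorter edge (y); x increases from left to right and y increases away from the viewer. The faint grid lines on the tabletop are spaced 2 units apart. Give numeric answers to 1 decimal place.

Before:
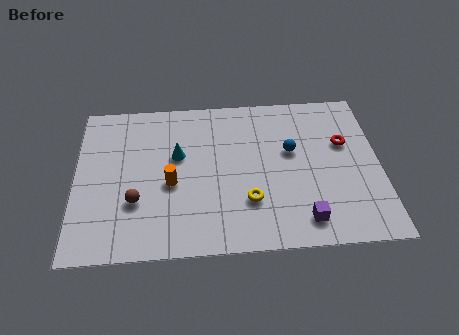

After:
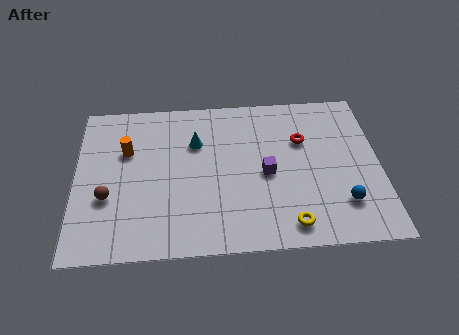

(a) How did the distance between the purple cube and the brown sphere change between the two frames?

-0.4

Before: roughly 7.3 units apart; after: 6.9. That's 0.4 units closer together.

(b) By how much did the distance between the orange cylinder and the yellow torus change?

+4.8

They were about 3.5 units apart before and 8.3 after — 4.8 units further apart.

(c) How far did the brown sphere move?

1.2

From (2.6, 2.9) to (1.4, 3.2), the brown sphere covered √(1.2² + 0.3²) ≈ 1.2 units.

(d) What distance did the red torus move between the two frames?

1.8

The red torus moved from about (11.6, 5.6) to (9.8, 5.9), a distance of √(1.8² + 0.3²) ≈ 1.8.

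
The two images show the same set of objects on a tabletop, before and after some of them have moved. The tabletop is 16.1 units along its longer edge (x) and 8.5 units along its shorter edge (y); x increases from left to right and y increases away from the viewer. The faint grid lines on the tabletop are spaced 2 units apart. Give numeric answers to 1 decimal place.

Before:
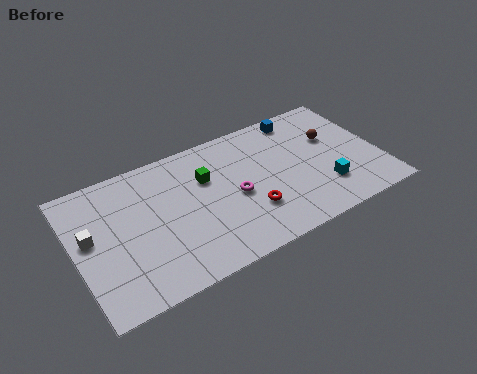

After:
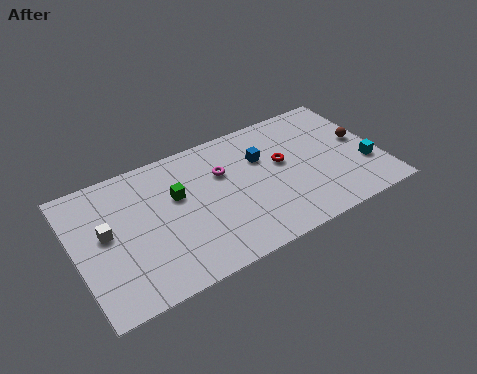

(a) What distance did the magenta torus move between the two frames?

1.8

The magenta torus moved from about (8.3, 3.9) to (7.9, 5.7), a distance of √(0.4² + 1.8²) ≈ 1.8.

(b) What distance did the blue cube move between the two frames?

3.0

The blue cube moved from about (12.4, 7.5) to (10.0, 5.7), a distance of √(2.4² + 1.8²) ≈ 3.0.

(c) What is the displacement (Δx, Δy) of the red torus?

(2.1, 2.3)

The red torus was at about (8.9, 2.6) and moved to about (11.0, 4.9).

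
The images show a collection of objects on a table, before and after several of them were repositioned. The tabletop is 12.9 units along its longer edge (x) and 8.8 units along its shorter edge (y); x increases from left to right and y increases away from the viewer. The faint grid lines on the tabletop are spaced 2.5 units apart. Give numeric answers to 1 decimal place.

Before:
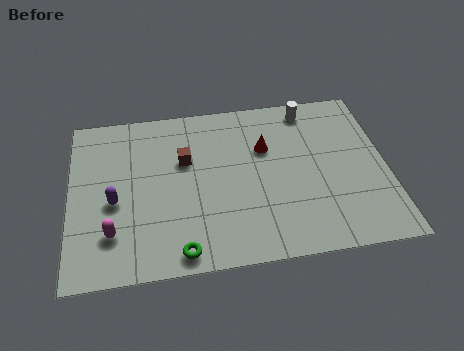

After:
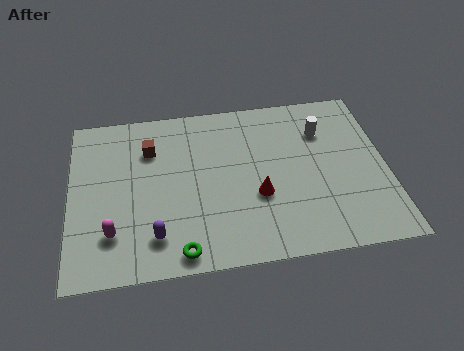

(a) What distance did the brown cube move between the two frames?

1.6

From (4.7, 5.6) to (3.3, 6.4), the brown cube covered √(1.4² + 0.8²) ≈ 1.6 units.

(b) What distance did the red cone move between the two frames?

2.5

The red cone moved from about (8.0, 5.8) to (7.6, 3.3), a distance of √(0.4² + 2.5²) ≈ 2.5.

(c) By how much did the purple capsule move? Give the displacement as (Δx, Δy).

(1.6, -2.0)

The purple capsule was at about (1.8, 3.8) and moved to about (3.4, 1.8).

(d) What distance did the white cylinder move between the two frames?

1.4

The white cylinder was near (9.9, 7.7) before and (10.4, 6.4) after, so it travelled √(0.5² + 1.3²) ≈ 1.4 units.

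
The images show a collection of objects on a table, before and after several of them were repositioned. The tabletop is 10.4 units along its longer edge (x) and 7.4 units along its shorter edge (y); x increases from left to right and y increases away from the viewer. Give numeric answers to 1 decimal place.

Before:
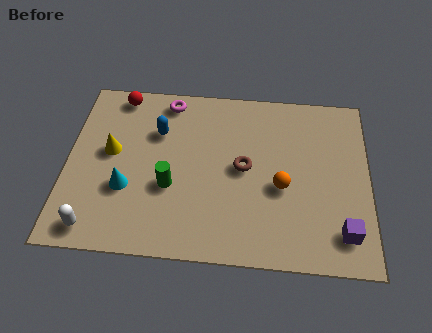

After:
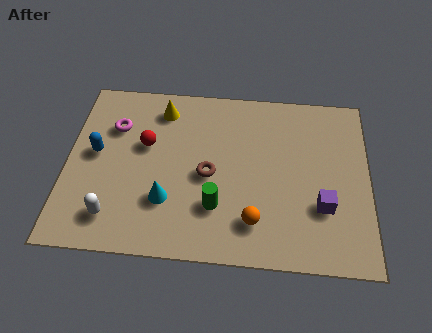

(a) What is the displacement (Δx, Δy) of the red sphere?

(1.0, -2.1)

From the two frames, the red sphere sits at roughly (1.7, 6.6) before and (2.7, 4.5) after.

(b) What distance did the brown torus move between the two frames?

1.3

The brown torus moved from about (6.1, 3.8) to (4.9, 3.4), a distance of √(1.2² + 0.4²) ≈ 1.3.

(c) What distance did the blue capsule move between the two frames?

2.4

From (3.1, 5.1) to (1.0, 4.0), the blue capsule covered √(2.1² + 1.1²) ≈ 2.4 units.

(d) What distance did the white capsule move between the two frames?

0.8

The white capsule moved from about (1.1, 0.9) to (1.7, 1.4), a distance of √(0.6² + 0.5²) ≈ 0.8.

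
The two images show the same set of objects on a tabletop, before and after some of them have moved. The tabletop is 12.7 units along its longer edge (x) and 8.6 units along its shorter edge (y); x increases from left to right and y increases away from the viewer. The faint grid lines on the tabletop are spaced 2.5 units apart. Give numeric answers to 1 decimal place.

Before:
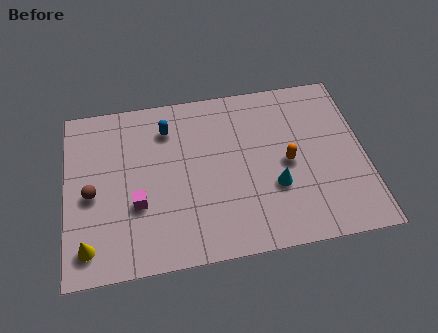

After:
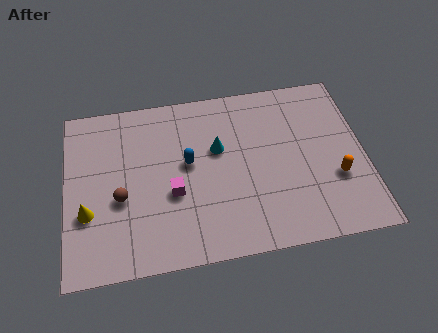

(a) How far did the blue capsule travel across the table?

2.1

From (4.4, 6.7) to (5.2, 4.8), the blue capsule covered √(0.8² + 1.9²) ≈ 2.1 units.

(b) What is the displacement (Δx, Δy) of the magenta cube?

(1.5, 0.3)

The magenta cube was at about (3.0, 3.1) and moved to about (4.5, 3.4).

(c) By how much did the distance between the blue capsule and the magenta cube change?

-2.3

Before: roughly 3.9 units apart; after: 1.6. That's 2.3 units closer together.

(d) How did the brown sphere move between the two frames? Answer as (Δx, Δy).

(1.2, -0.4)

The brown sphere started near (1.1, 3.9) and ended near (2.3, 3.5).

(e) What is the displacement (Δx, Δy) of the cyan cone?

(-2.3, 2.3)

From the two frames, the cyan cone sits at roughly (8.8, 3.0) before and (6.5, 5.3) after.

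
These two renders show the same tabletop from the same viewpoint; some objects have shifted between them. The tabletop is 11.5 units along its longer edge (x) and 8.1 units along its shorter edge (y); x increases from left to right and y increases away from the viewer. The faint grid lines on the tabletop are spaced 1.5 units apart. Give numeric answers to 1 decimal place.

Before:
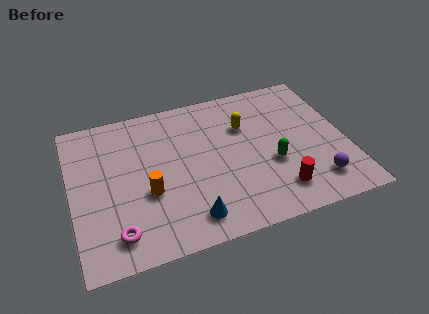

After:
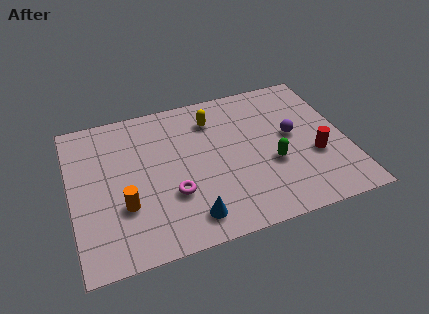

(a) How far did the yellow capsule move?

1.5

The yellow capsule was near (7.4, 5.5) before and (6.1, 6.3) after, so it travelled √(1.3² + 0.8²) ≈ 1.5 units.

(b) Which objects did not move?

the green capsule and the blue cone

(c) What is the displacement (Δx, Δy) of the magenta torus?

(2.4, 1.3)

From the two frames, the magenta torus sits at roughly (1.7, 1.4) before and (4.1, 2.7) after.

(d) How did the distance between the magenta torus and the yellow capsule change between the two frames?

-2.9

They were about 7.0 units apart before and 4.1 after — 2.9 units closer together.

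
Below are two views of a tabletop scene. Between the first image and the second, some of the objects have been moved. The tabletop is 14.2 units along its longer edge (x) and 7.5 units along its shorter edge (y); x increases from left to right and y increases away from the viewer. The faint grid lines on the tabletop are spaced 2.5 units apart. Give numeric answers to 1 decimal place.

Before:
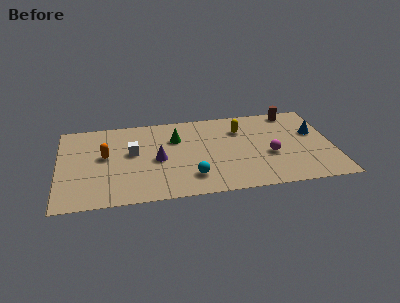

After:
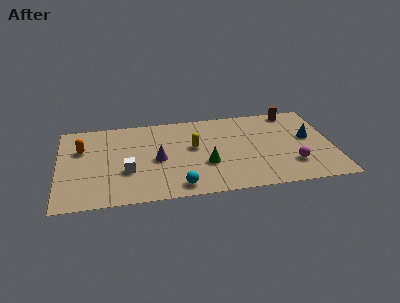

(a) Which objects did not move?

the brown cylinder and the purple cone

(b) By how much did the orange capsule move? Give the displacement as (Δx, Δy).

(-1.2, 0.8)

The orange capsule started near (2.4, 4.2) and ended near (1.2, 5.0).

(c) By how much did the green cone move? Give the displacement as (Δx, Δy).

(1.5, -2.5)

The green cone started near (6.1, 5.2) and ended near (7.6, 2.7).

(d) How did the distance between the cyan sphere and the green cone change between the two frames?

-1.3

Before: roughly 3.6 units apart; after: 2.3. That's 1.3 units closer together.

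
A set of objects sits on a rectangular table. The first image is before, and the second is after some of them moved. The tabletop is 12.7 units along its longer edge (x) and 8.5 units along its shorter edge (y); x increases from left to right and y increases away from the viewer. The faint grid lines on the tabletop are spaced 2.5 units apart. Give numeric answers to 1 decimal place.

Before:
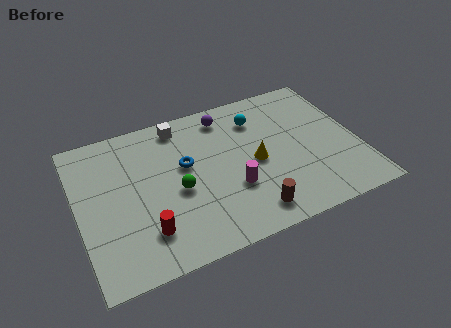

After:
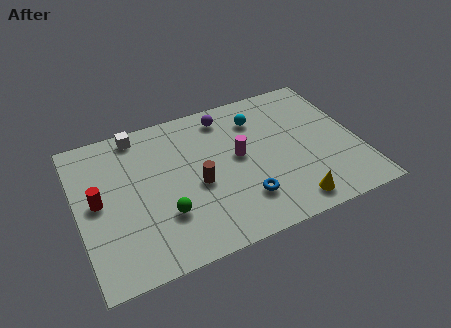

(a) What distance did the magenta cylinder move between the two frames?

1.8

From (6.8, 2.9) to (7.3, 4.6), the magenta cylinder covered √(0.5² + 1.7²) ≈ 1.8 units.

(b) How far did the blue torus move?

3.7

The blue torus moved from about (4.9, 5.0) to (7.2, 2.1), a distance of √(2.3² + 2.9²) ≈ 3.7.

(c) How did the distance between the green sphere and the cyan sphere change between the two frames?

+1.2

They were about 4.9 units apart before and 6.1 after — 1.2 units further apart.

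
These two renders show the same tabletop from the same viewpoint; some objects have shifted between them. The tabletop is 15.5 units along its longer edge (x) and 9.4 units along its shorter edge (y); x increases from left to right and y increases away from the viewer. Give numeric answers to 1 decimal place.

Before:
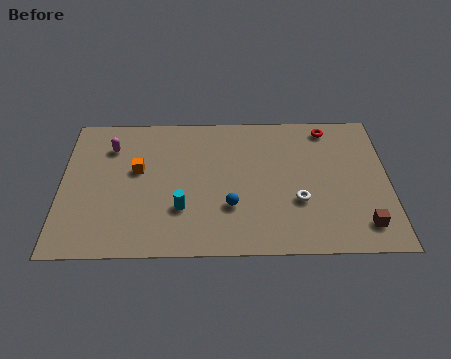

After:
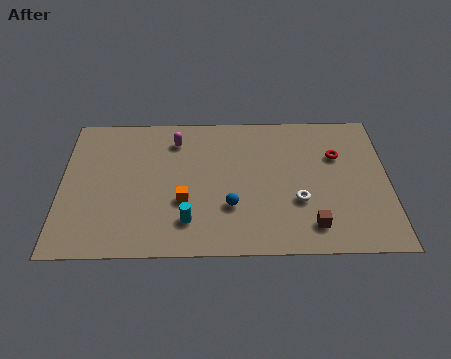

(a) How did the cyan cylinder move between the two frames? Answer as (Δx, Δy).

(0.3, -0.8)

The cyan cylinder was at about (5.7, 2.9) and moved to about (6.0, 2.1).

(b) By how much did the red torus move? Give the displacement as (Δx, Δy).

(0.4, -1.9)

The red torus started near (12.7, 8.2) and ended near (13.1, 6.3).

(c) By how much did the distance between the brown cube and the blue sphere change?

-2.3

The distance was about 6.3 in the first image and 4.0 in the second, so they moved 2.3 units closer together.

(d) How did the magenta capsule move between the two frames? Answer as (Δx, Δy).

(3.1, 0.4)

The magenta capsule started near (2.3, 7.1) and ended near (5.4, 7.5).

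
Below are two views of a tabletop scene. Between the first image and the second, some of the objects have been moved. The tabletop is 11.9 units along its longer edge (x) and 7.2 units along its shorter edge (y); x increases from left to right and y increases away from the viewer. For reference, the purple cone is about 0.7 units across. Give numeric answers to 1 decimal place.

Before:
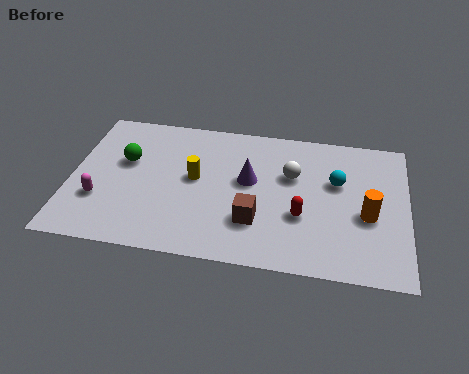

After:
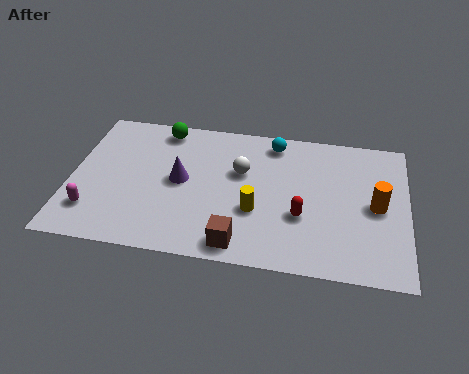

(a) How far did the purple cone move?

2.4

From (6.3, 4.1) to (3.9, 3.7), the purple cone covered √(2.4² + 0.4²) ≈ 2.4 units.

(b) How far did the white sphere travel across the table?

1.8

The white sphere moved from about (7.8, 4.6) to (6.0, 4.5), a distance of √(1.8² + 0.1²) ≈ 1.8.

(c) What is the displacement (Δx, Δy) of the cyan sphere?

(-2.3, 1.7)

The cyan sphere started near (9.4, 4.5) and ended near (7.1, 6.2).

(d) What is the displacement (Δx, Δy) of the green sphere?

(1.2, 1.9)

From the two frames, the green sphere sits at roughly (1.9, 4.4) before and (3.1, 6.3) after.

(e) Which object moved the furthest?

the cyan sphere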